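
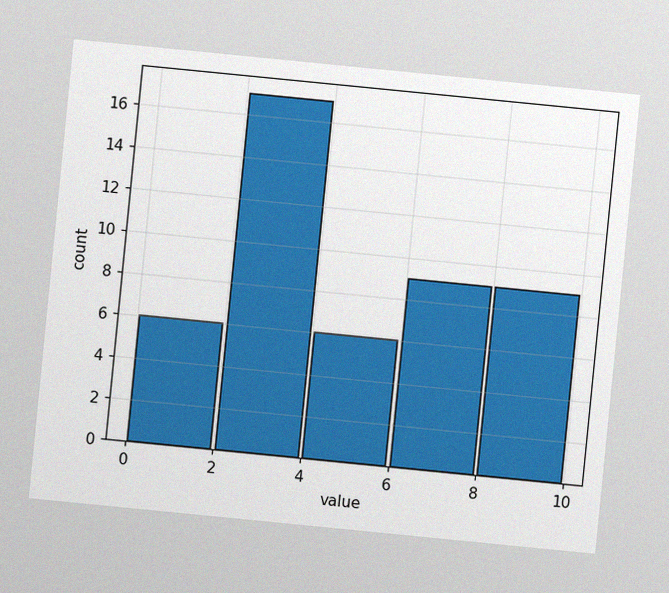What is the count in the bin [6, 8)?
9

The chart is tilted about 6° clockwise, with some photo noise. The [6, 8) bin has height 9.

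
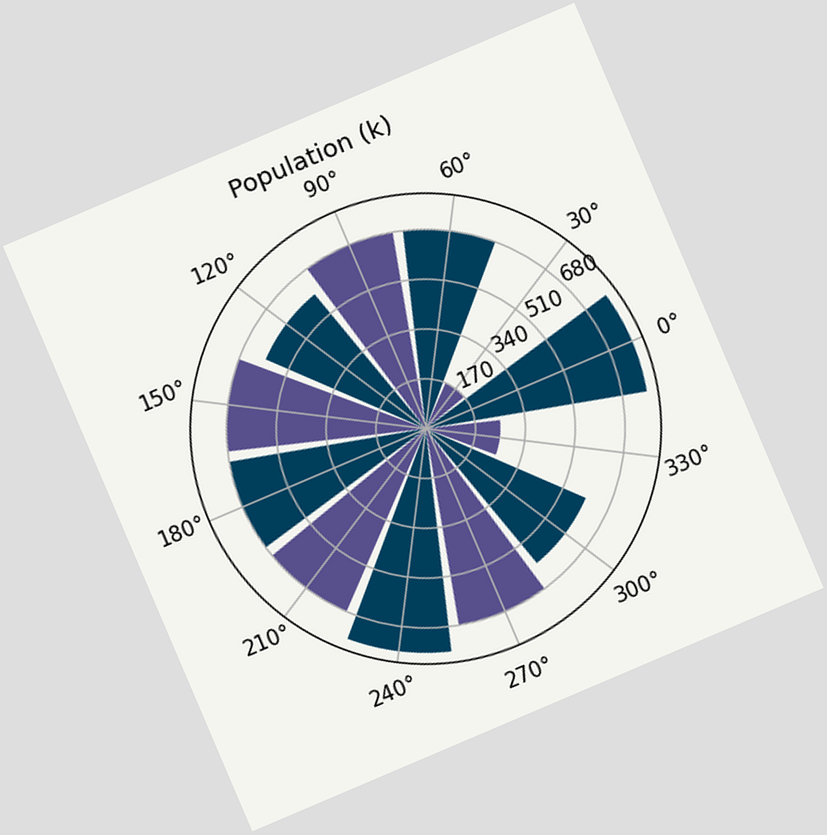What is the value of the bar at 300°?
The chart is tilted about 23° counter-clockwise. The bar at 300° reaches 595k on the radial axis.

595k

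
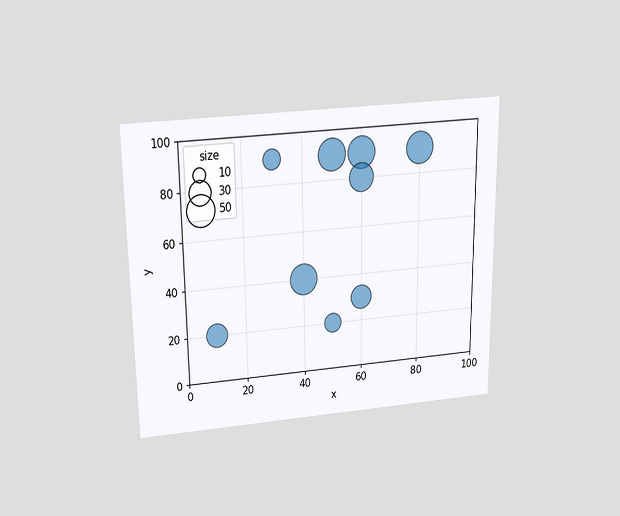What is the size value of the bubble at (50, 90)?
The chart is viewed slightly from above. Matching the bubble at (50, 90) against the size legend gives 50.

50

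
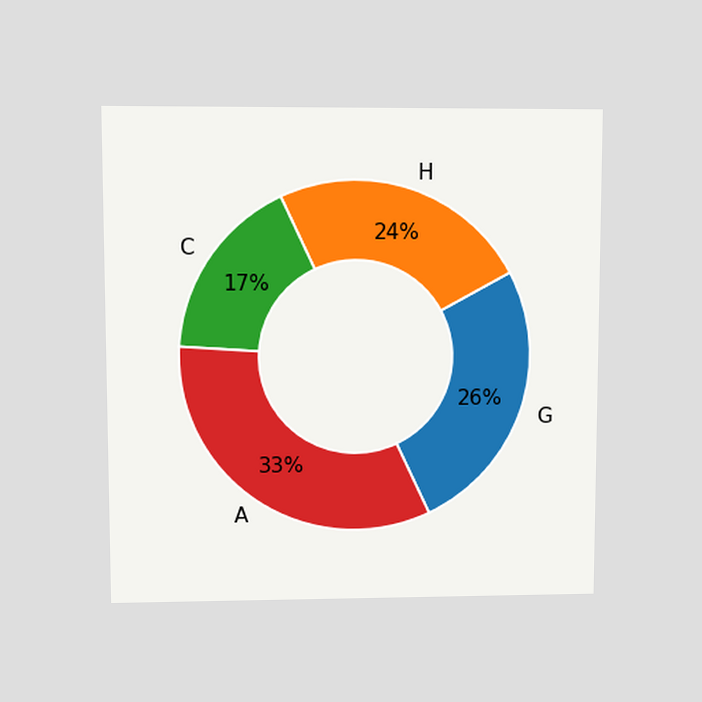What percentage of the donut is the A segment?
The chart is viewed at a slight angle. The A segment takes up 33% of the ring.

33%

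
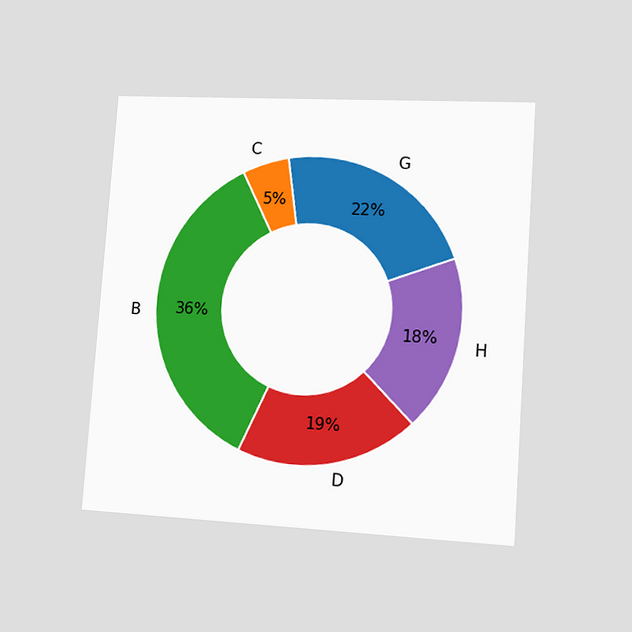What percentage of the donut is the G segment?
22%

The chart is tilted about 4° clockwise and viewed slightly from the right. The G segment takes up 22% of the ring.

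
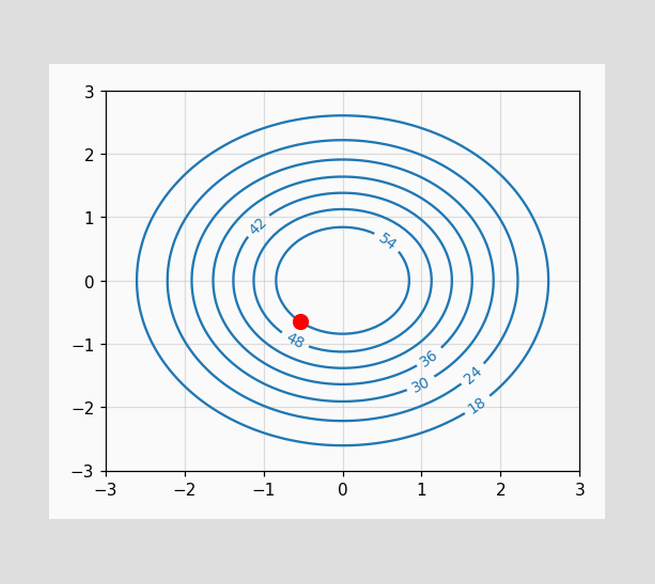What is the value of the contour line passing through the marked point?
54

The marked point sits on the contour labelled 54.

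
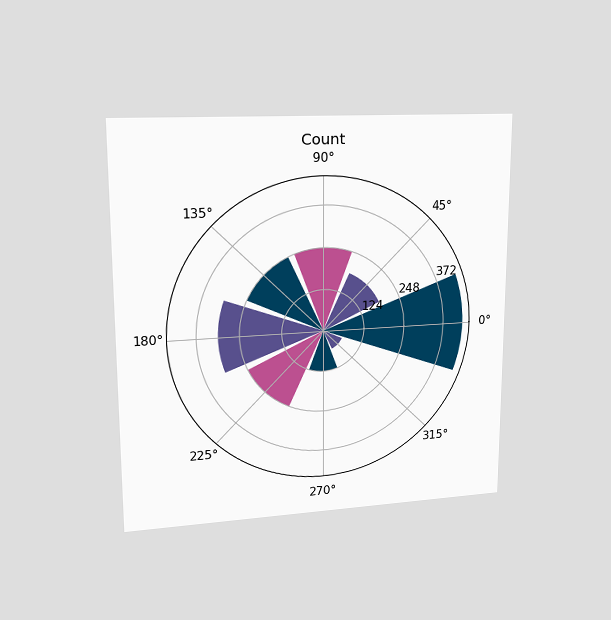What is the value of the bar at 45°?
186

The chart is viewed at a slight angle. The bar at 45° reaches 186 on the radial axis.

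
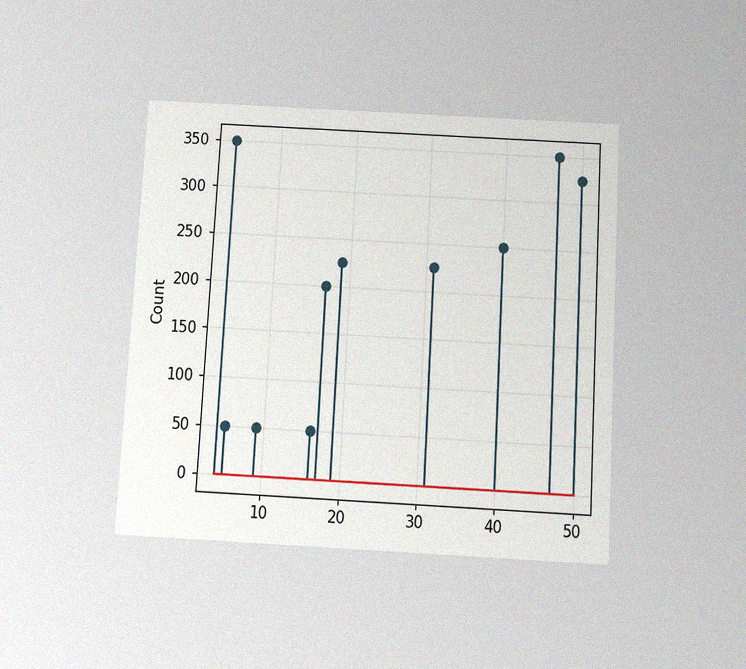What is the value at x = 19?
The chart is tilted about 3° clockwise and viewed slightly from below, with some photo noise. The stem at x=19 reaches 225.

225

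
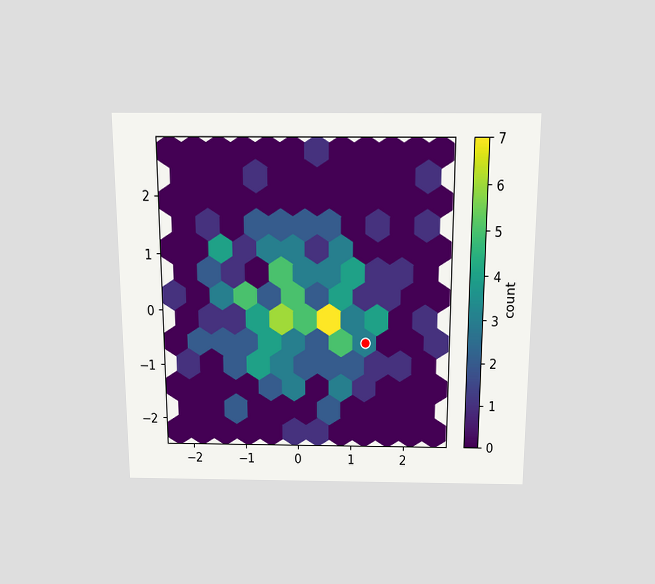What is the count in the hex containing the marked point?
3

The chart is viewed slightly from above. The marked hex reads 3 on the colorbar.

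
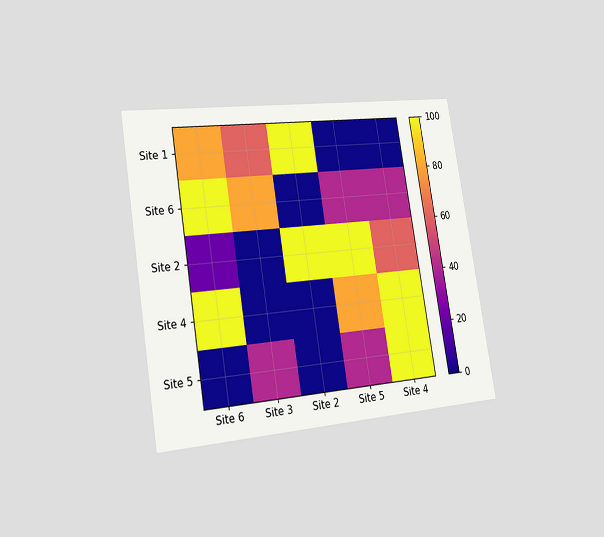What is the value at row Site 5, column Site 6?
0

The chart is tilted about 9° counter-clockwise and viewed slightly from the left. Matching cell (Site 5, Site 6) against the colorbar gives 0.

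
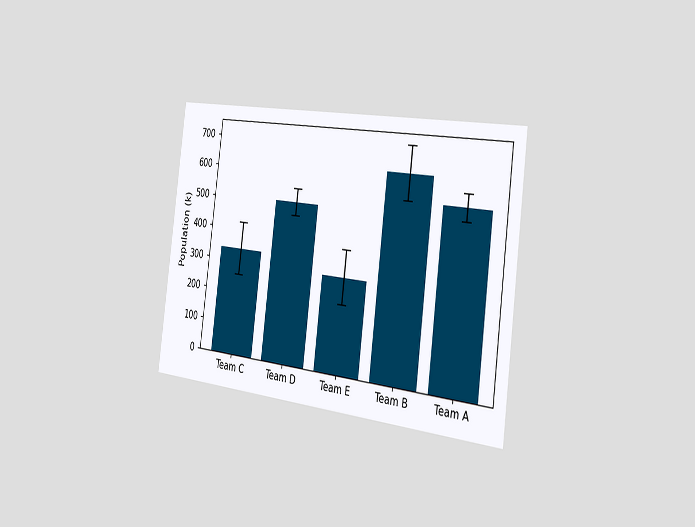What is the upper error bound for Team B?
The chart is tilted about 7° clockwise and viewed slightly from the right. The Team B bar's upper whisker reaches 714k.

714k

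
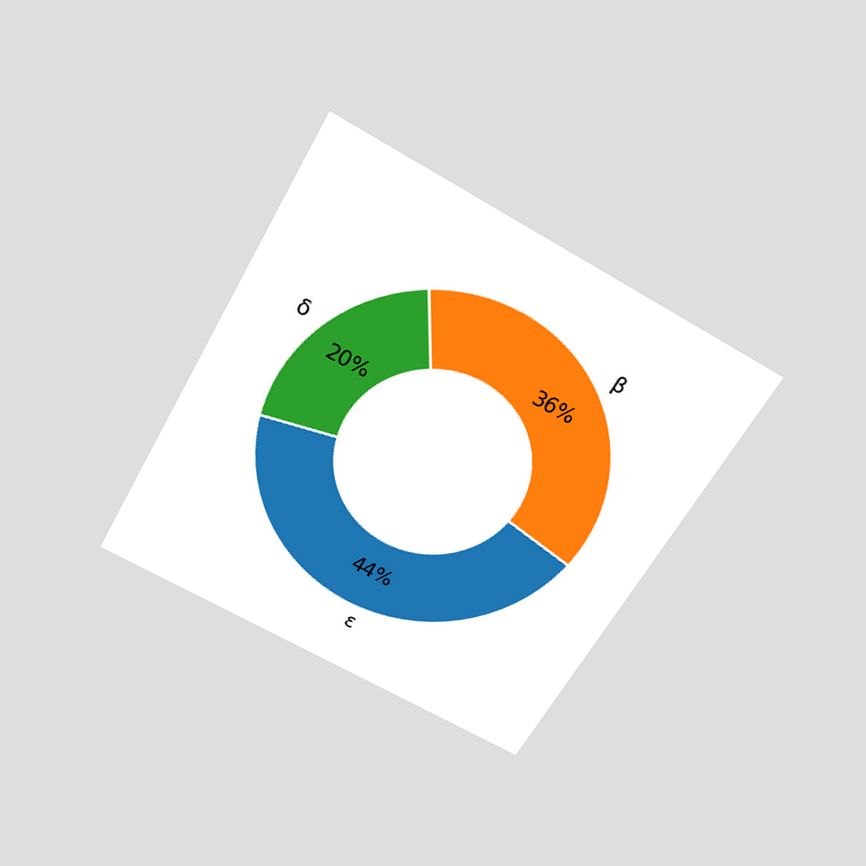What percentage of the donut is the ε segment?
44%

The chart is tilted about 30° clockwise and viewed slightly from above. The ε segment takes up 44% of the ring.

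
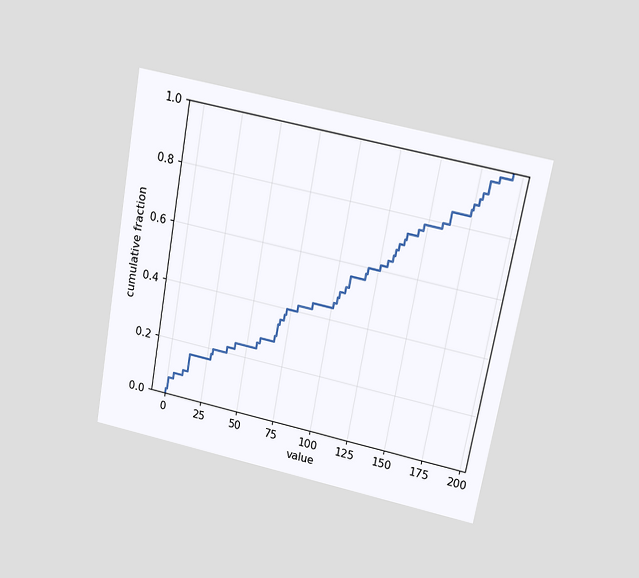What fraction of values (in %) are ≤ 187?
The chart is tilted about 10° clockwise and viewed slightly from above. At x=187 the ECDF step is at 98%.

98%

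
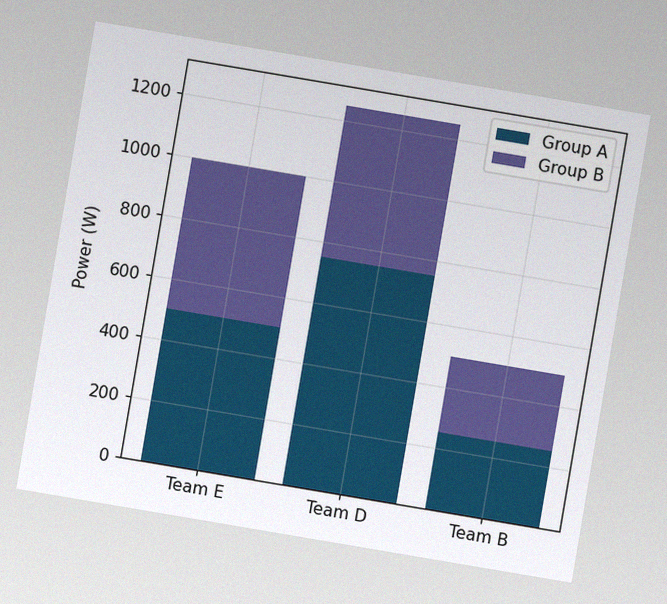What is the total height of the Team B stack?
The chart is tilted about 10° clockwise, with some photo noise. The Team B stack's top reaches 500W on the y-axis.

500W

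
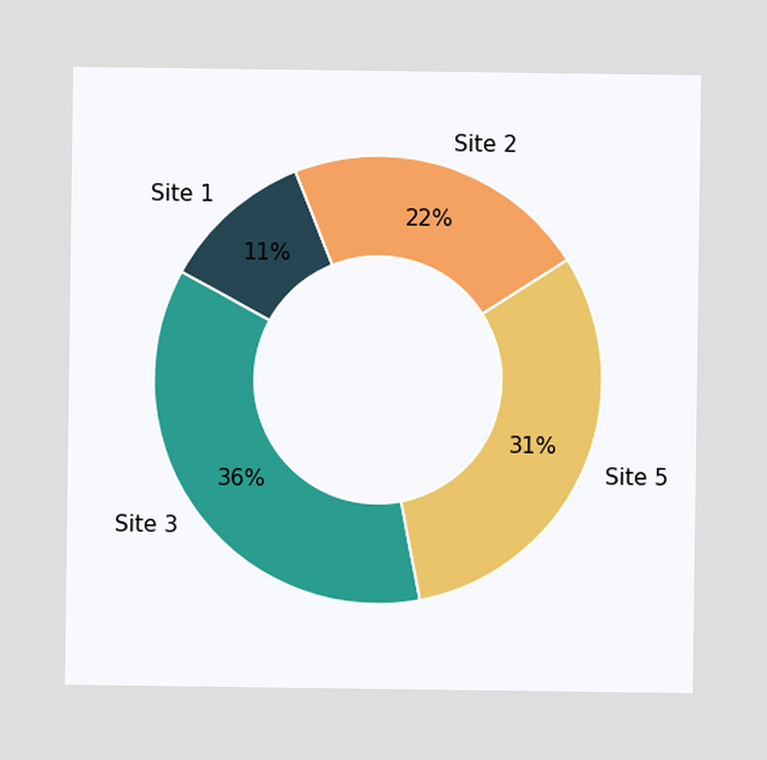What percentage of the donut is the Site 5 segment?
31%

The Site 5 segment takes up 31% of the ring.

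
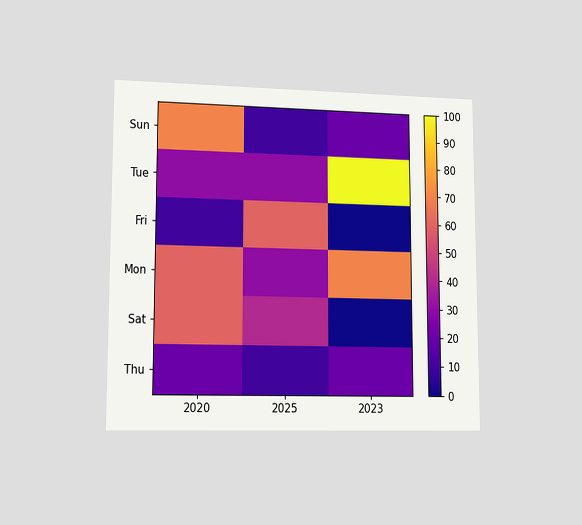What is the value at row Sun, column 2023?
The chart is viewed at a slight angle. Matching cell (Sun, 2023) against the colorbar gives 20.

20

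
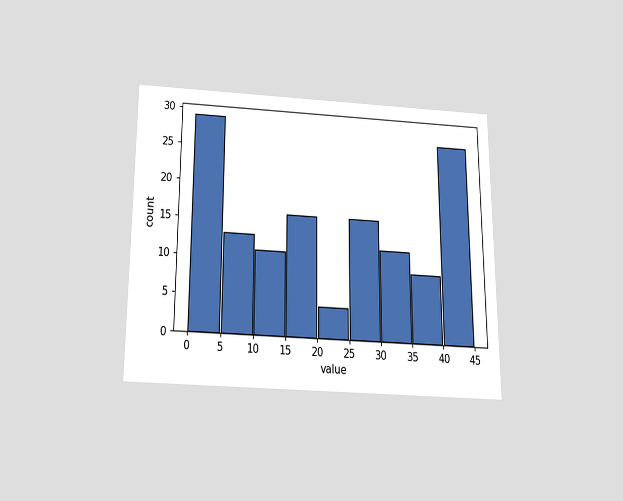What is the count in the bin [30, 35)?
The chart is viewed slightly from below. The [30, 35) bin has height 12.

12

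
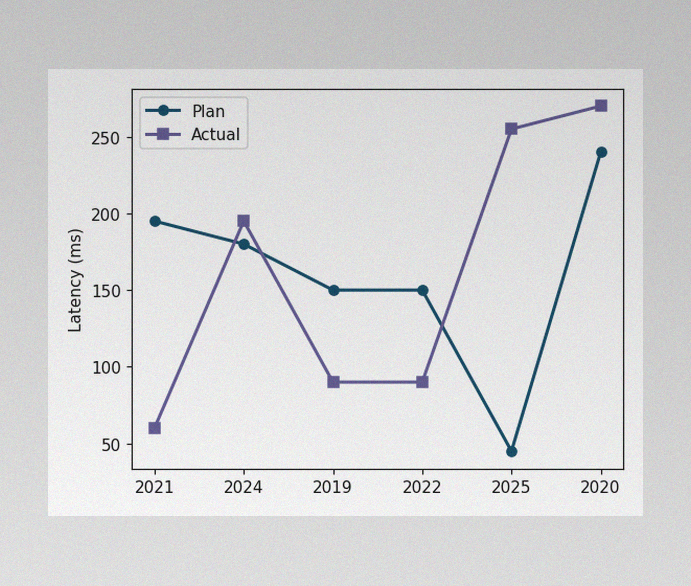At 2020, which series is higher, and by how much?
Actual, by 30ms

The image has some photo noise and uneven lighting. At 2020, Actual sits above the other line by 30ms.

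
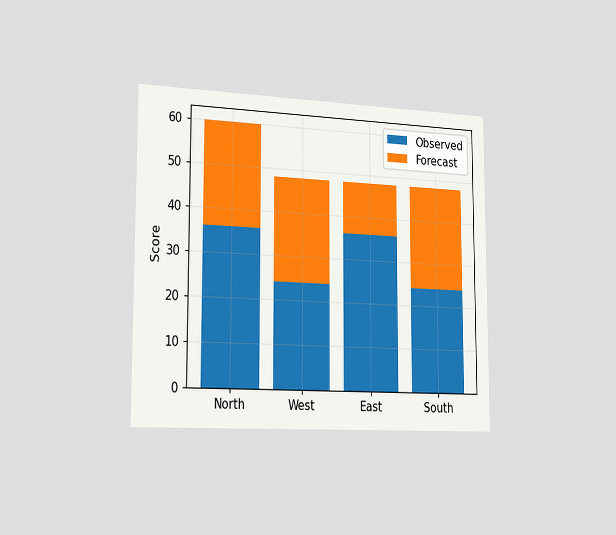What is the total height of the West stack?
The chart is viewed slightly from the left. The West stack's top reaches 48 on the y-axis.

48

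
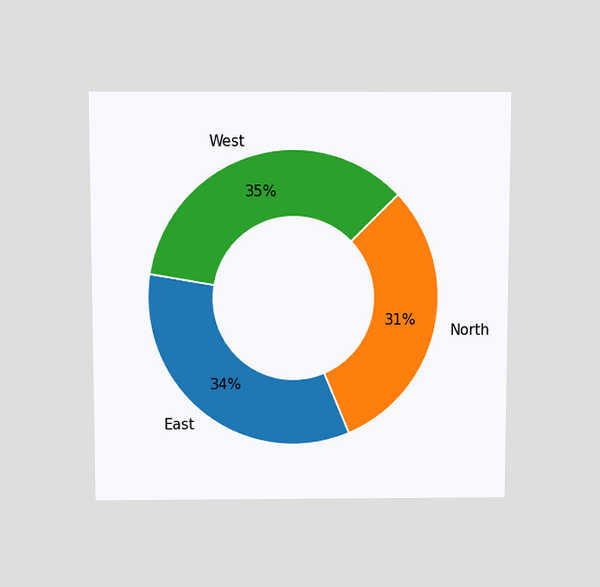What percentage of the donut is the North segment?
The chart is viewed slightly from above. The North segment takes up 31% of the ring.

31%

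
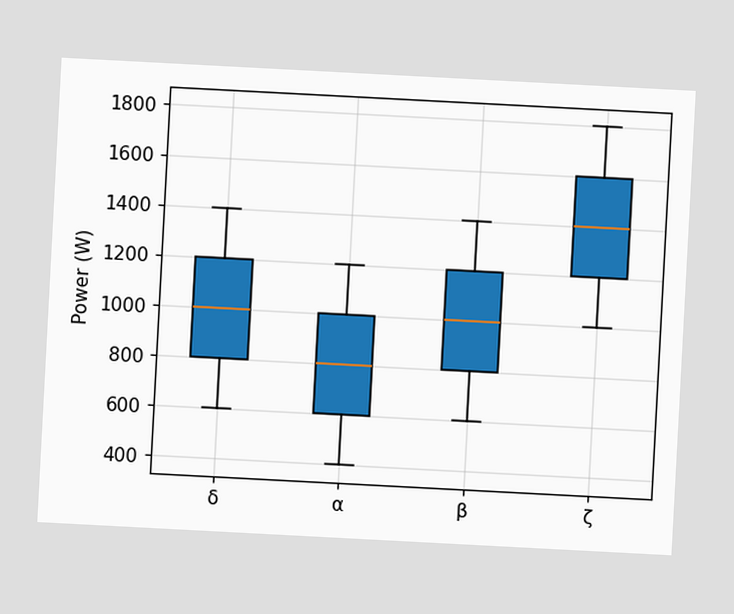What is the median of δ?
The chart is tilted about 3° clockwise. The median line in the δ box sits at 1000W.

1000W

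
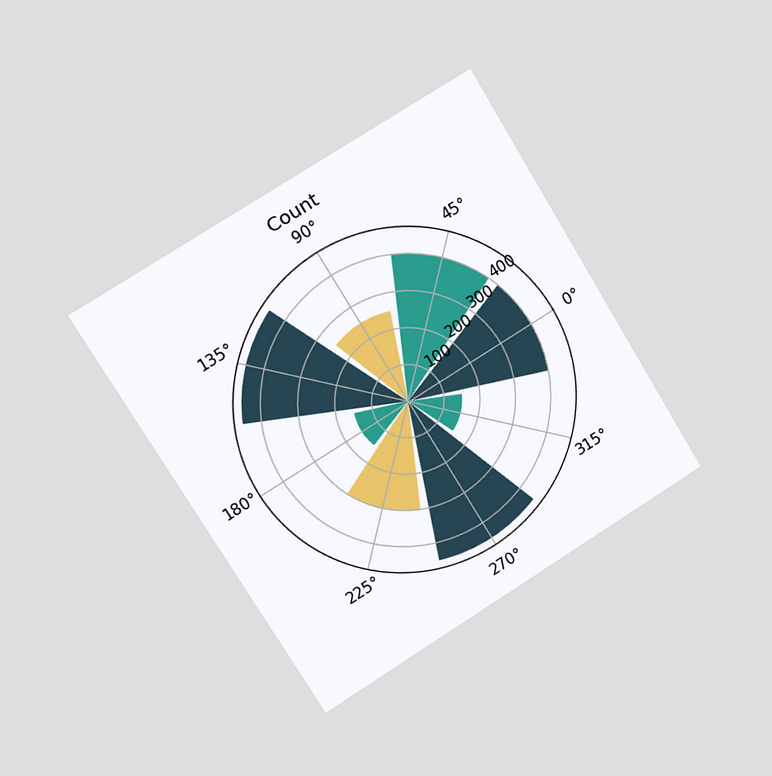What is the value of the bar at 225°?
300

The chart is tilted about 31° counter-clockwise and viewed slightly from the left. The bar at 225° reaches 300 on the radial axis.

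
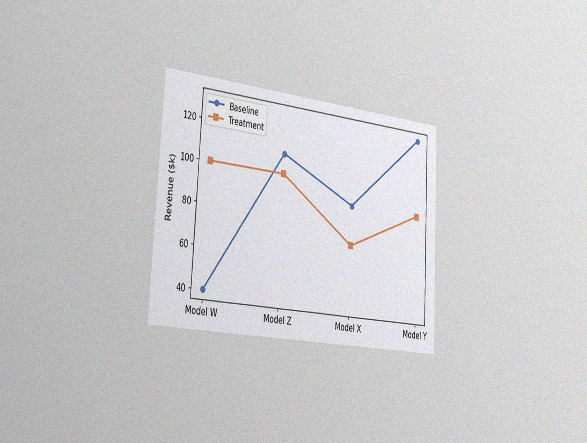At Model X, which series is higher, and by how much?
Baseline, by $20k

The chart is tilted about 3° clockwise and viewed slightly from the left, with some photo noise. At Model X, Baseline sits above the other line by $20k.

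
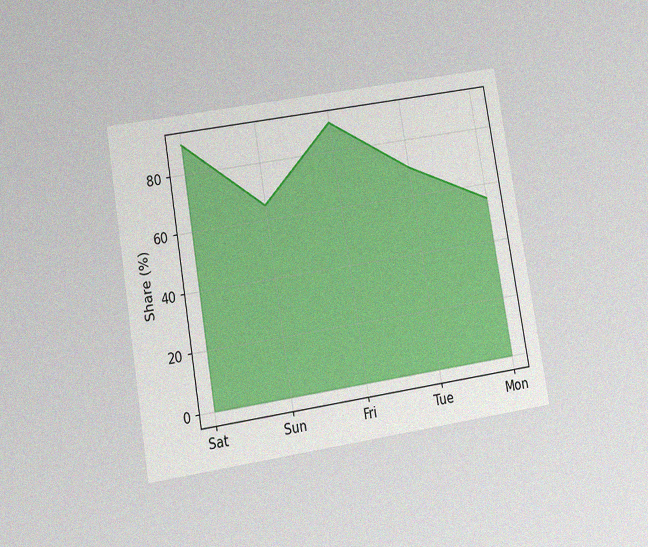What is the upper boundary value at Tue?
70%

The chart is tilted about 9° counter-clockwise and viewed slightly from below, with some photo noise. At Tue the upper boundary is at 70%.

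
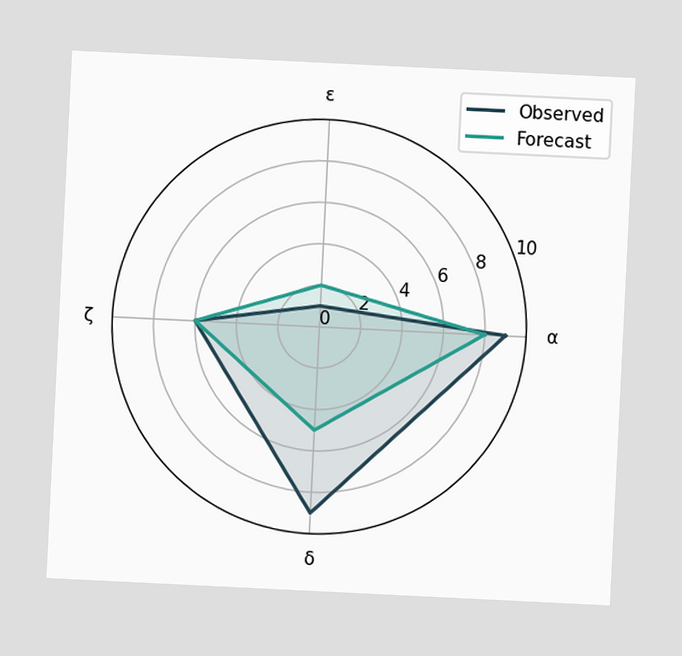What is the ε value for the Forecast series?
The chart is tilted about 3° clockwise. On the ε axis, Forecast reaches 2.

2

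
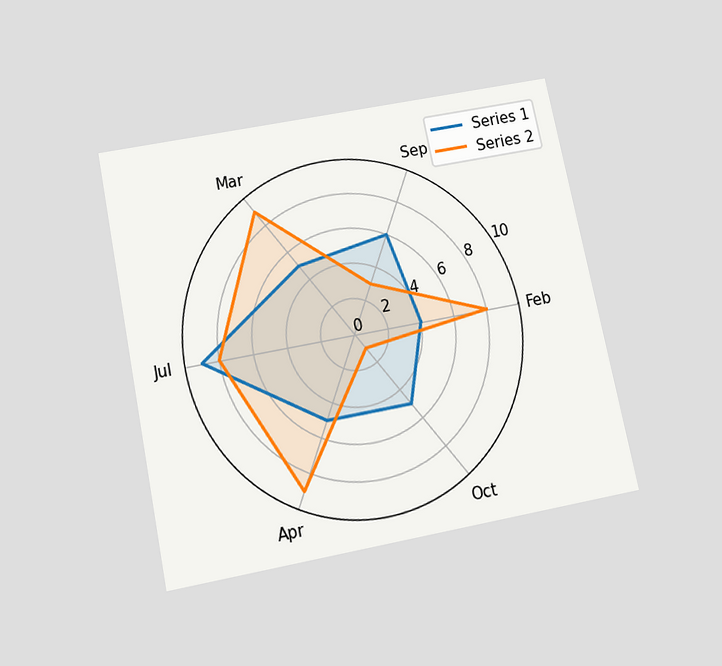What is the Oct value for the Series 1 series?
The chart is tilted about 12° counter-clockwise and viewed slightly from below. On the Oct axis, Series 1 reaches 5.

5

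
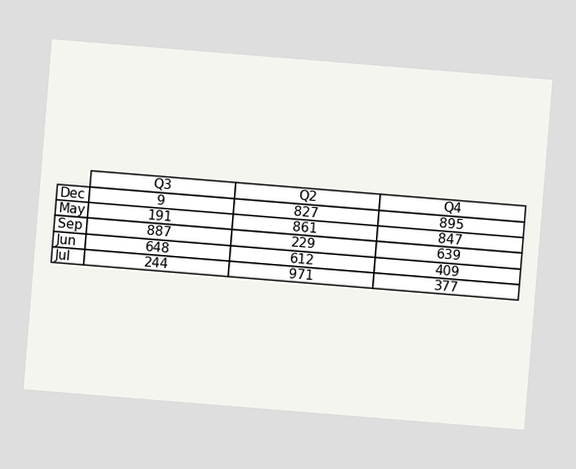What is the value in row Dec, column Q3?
The chart is tilted about 5° clockwise. The (Dec, Q3) cell reads 9.

9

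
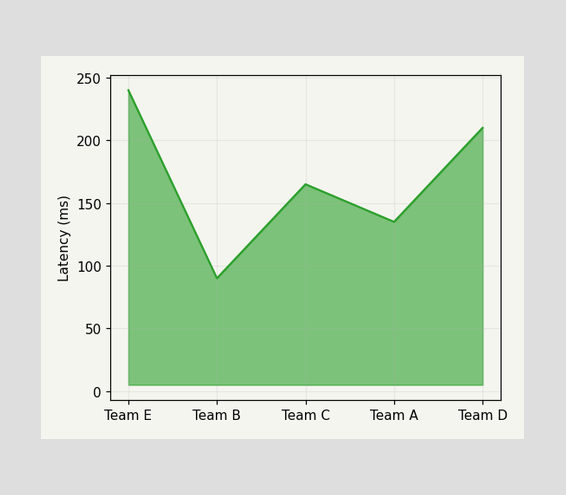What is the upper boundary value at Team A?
At Team A the upper boundary is at 135ms.

135ms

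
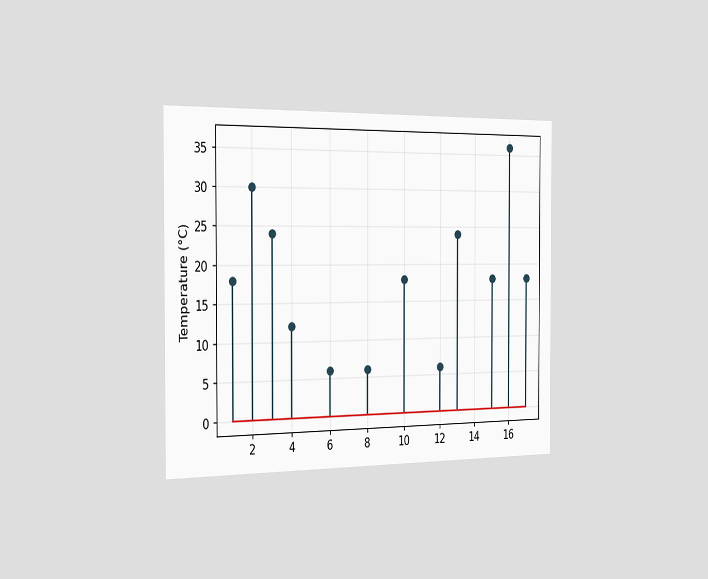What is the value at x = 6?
6°C

The chart is viewed slightly from the left. The stem at x=6 reaches 6°C.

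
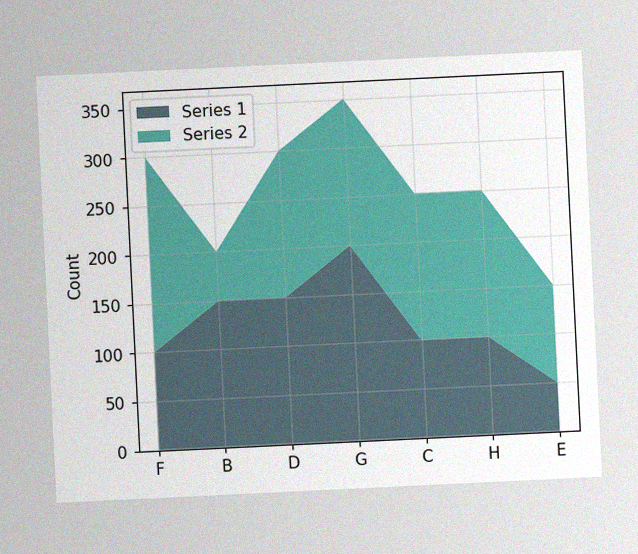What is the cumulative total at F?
The chart is tilted about 3° counter-clockwise, with some photo noise. The stacked total at F reaches 300.

300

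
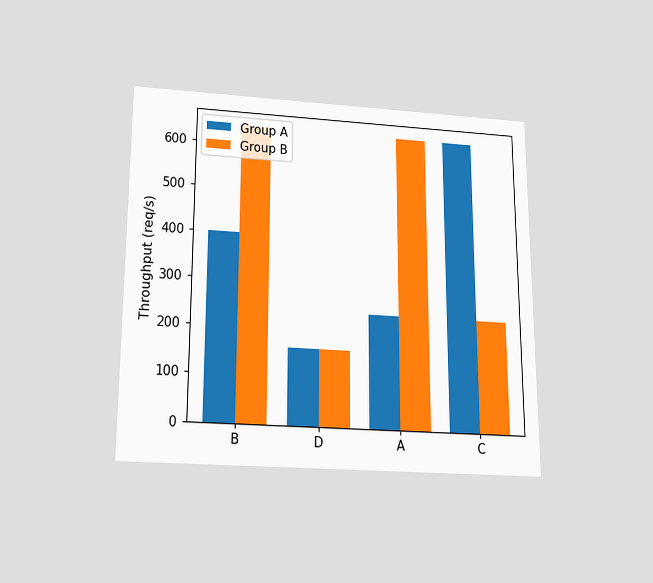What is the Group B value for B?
The chart is viewed slightly from below. The Group B bar at B reaches 640req/s on the y-axis.

640req/s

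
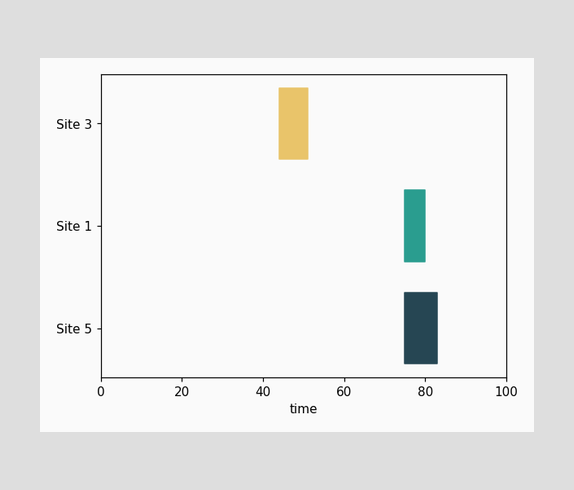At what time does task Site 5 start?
75

The Site 5 bar begins at t=75.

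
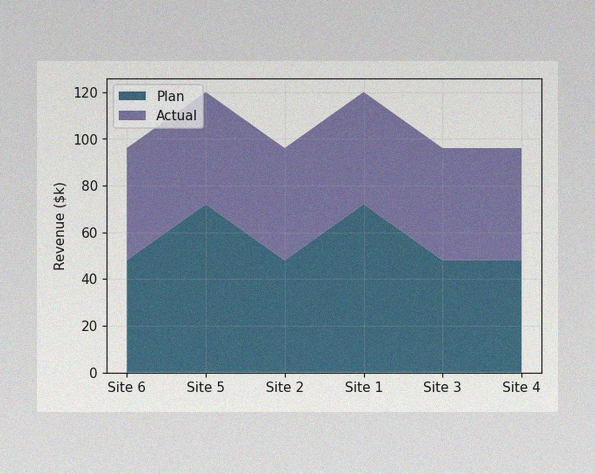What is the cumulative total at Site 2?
$96k

The image has some photo noise and uneven lighting. The stacked total at Site 2 reaches $96k.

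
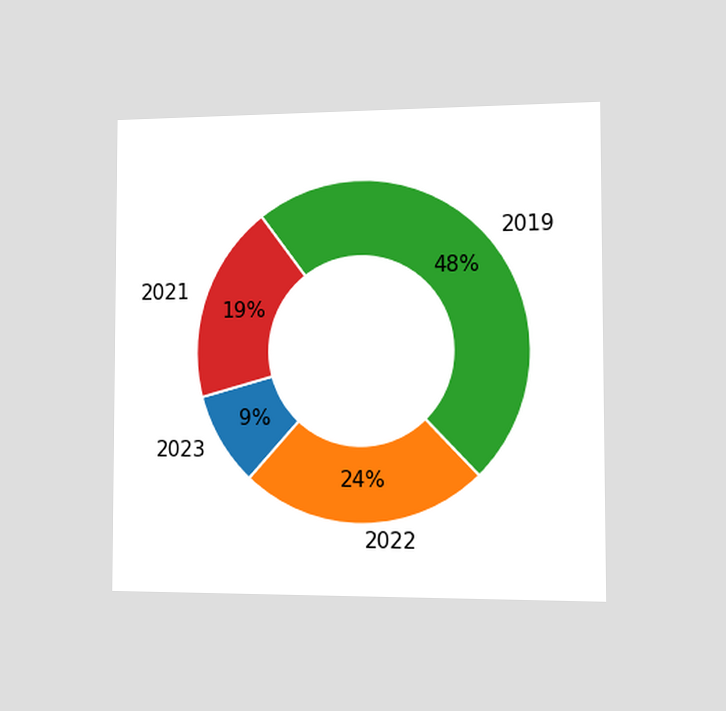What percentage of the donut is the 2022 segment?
The chart is viewed slightly from the right. The 2022 segment takes up 24% of the ring.

24%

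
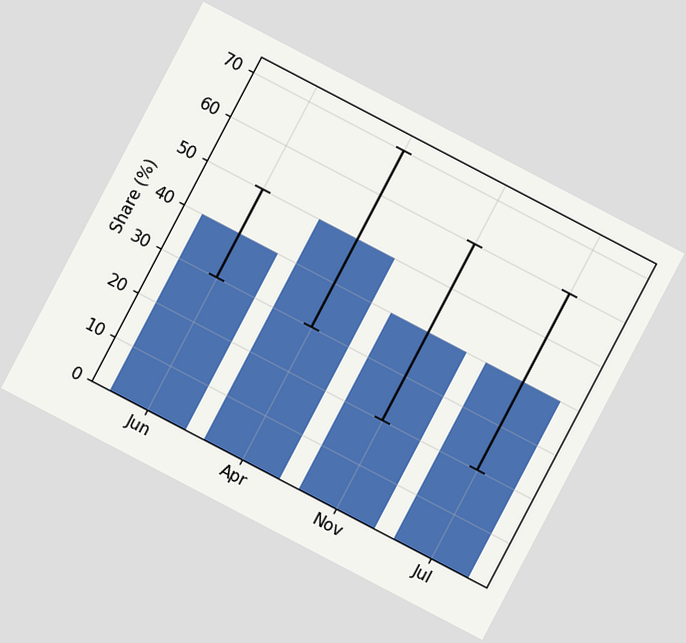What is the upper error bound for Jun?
50%

The chart is tilted about 28° clockwise. The Jun bar's upper whisker reaches 50%.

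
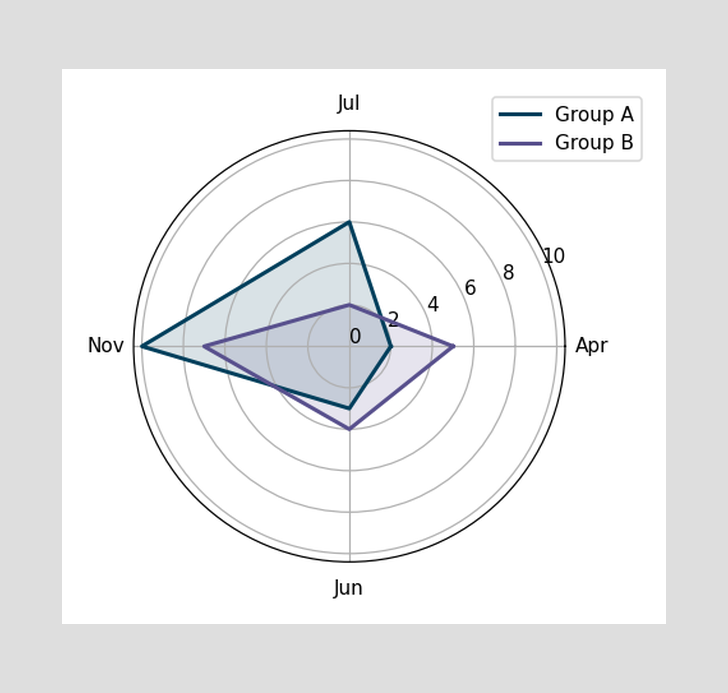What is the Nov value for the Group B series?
On the Nov axis, Group B reaches 7.

7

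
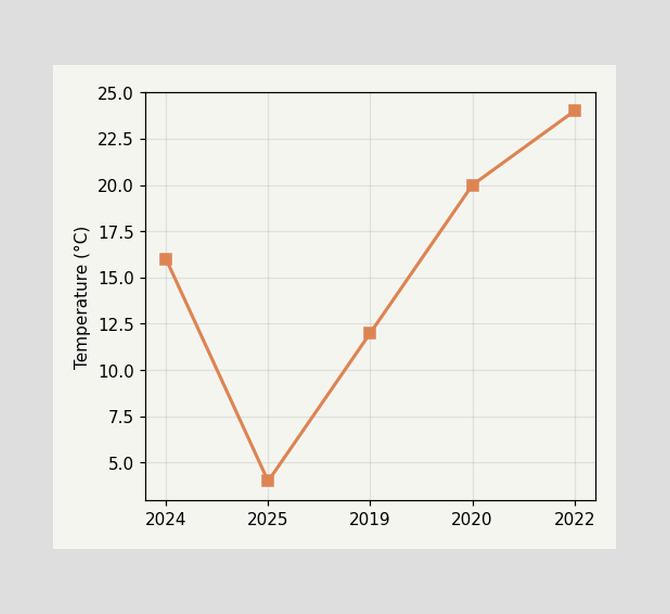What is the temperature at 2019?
12°C

At 2019, the line is at 12°C.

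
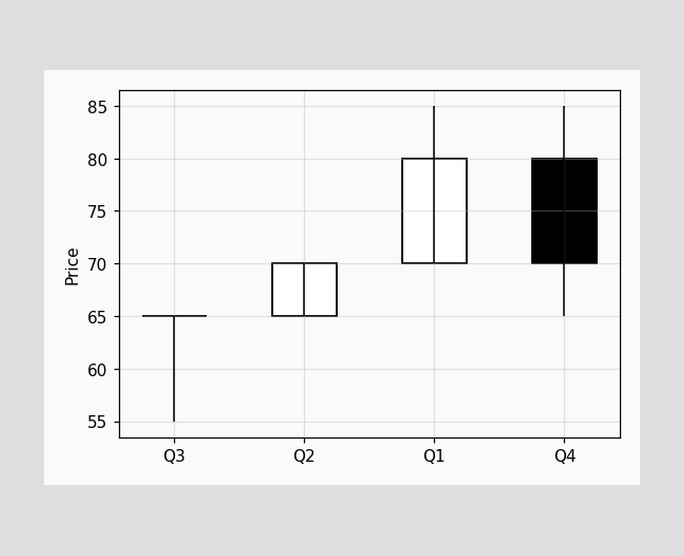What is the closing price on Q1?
80

The Q1 candle closes at 80.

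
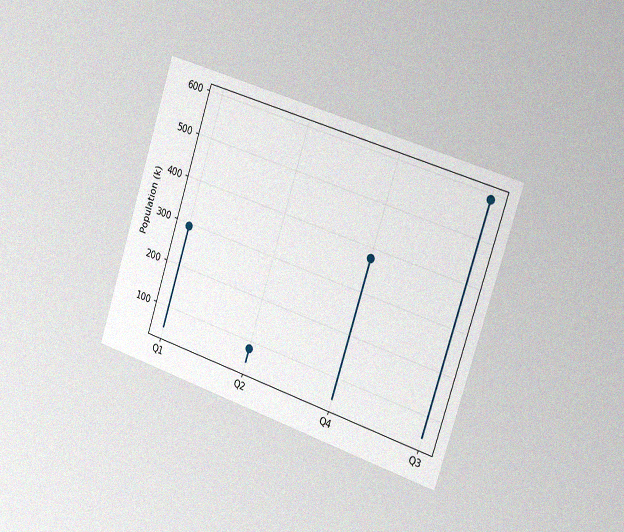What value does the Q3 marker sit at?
The chart is tilted about 18° clockwise and viewed slightly from the right, with some photo noise. The Q3 marker sits at 588k.

588k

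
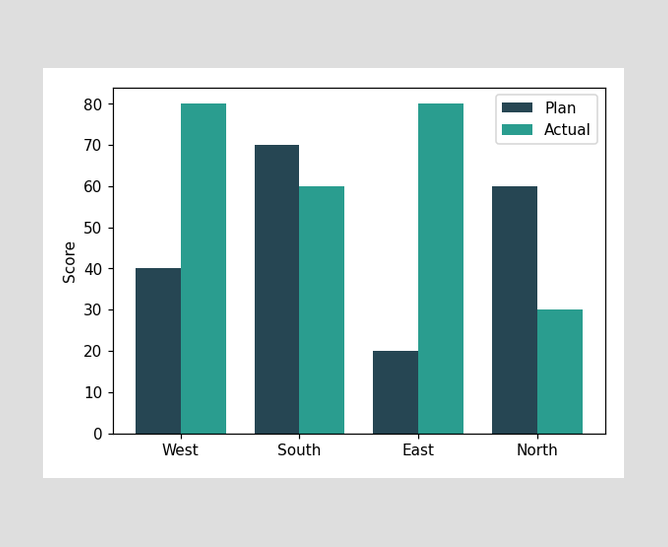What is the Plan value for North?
60

The Plan bar at North reaches 60 on the y-axis.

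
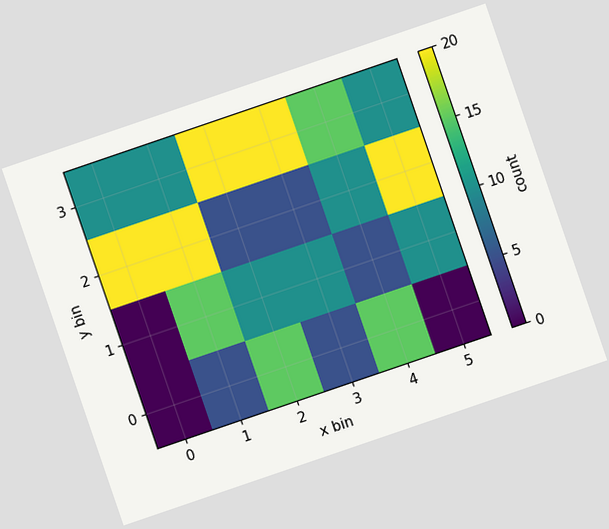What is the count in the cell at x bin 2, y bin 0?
15

The chart is tilted about 19° counter-clockwise. Matching the cell (2, 0) against the colorbar gives 15.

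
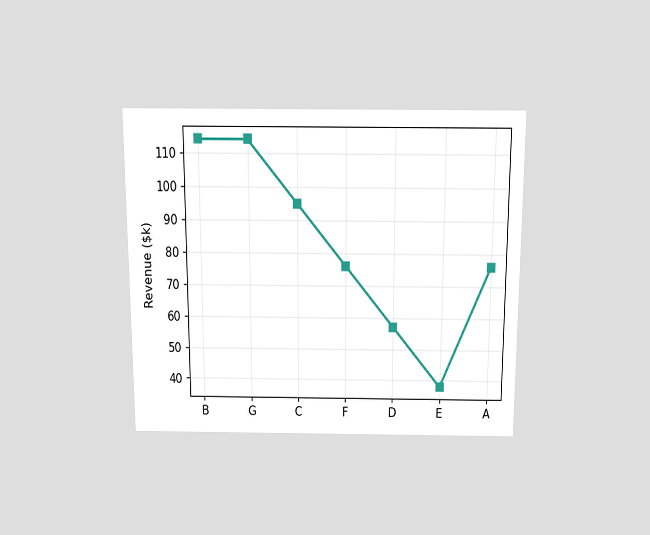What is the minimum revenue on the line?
The chart is viewed slightly from above. The lowest point is at E, and reading across to the y-axis gives $38k.

$38k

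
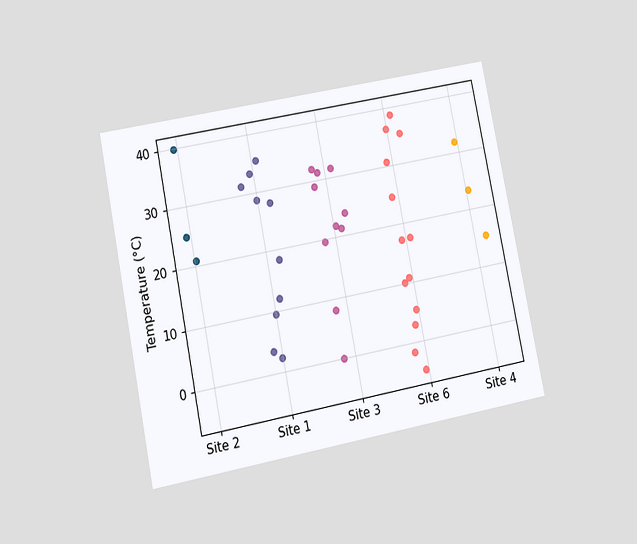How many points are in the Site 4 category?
3

The chart is tilted about 11° counter-clockwise and viewed at a slight angle. Counting the markers in the Site 4 column gives 3.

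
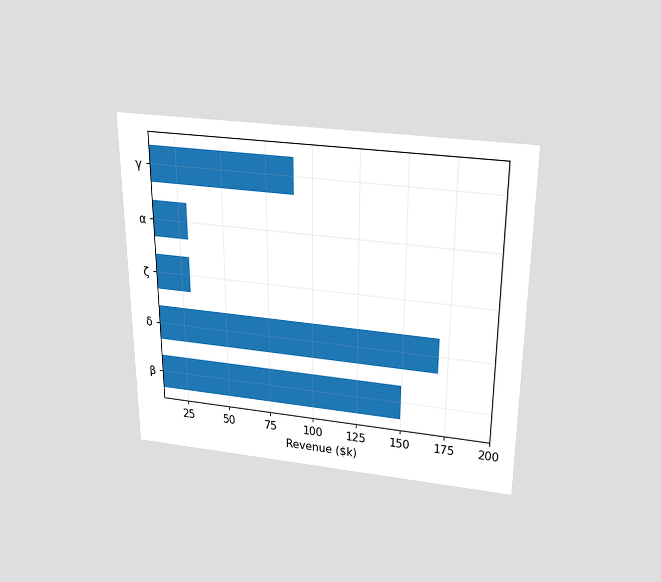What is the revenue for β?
The chart is viewed slightly from above. Reading along the chart's x-axis, the β bar reaches $150k.

$150k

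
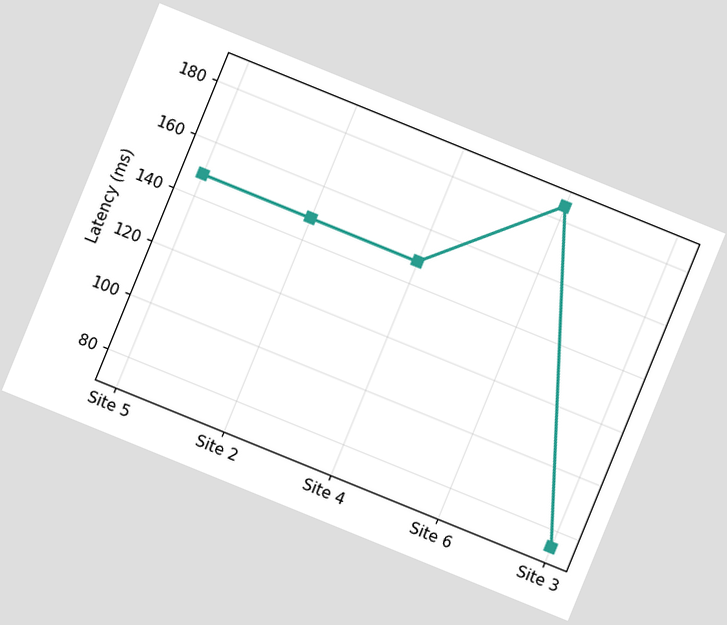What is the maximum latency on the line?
185ms

The chart is tilted about 22° clockwise. The highest point is at Site 6, and reading across to the y-axis gives 185ms.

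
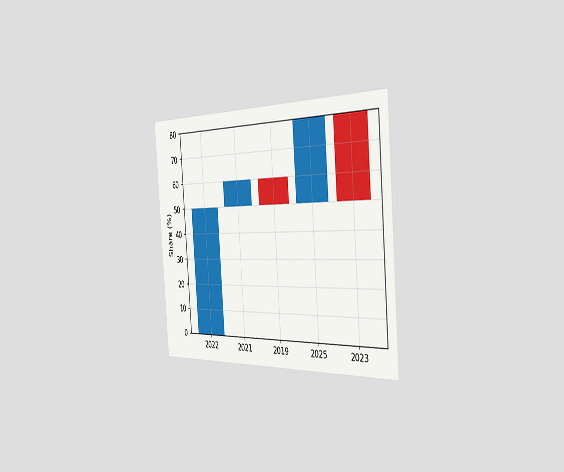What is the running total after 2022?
The chart is tilted about 4° counter-clockwise and viewed slightly from the right. After 2022 the running total reaches 50%.

50%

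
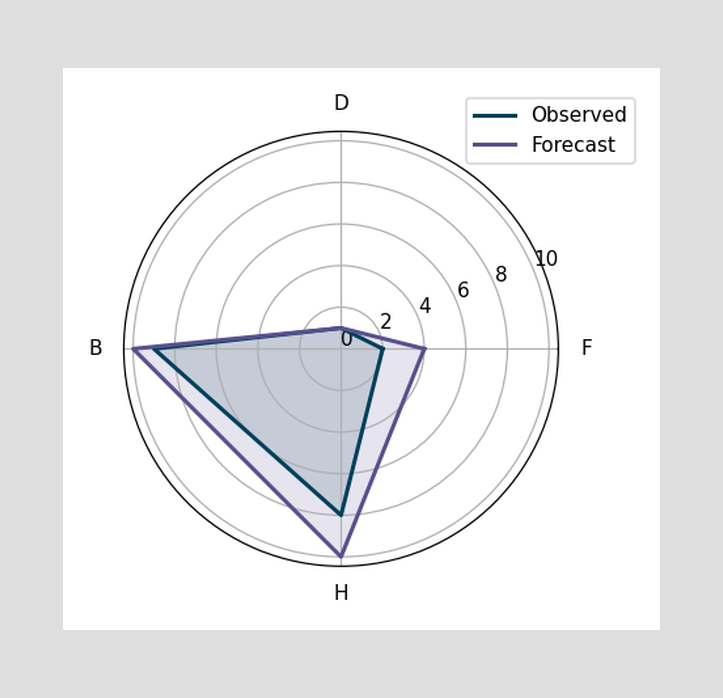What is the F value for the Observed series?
On the F axis, Observed reaches 2.

2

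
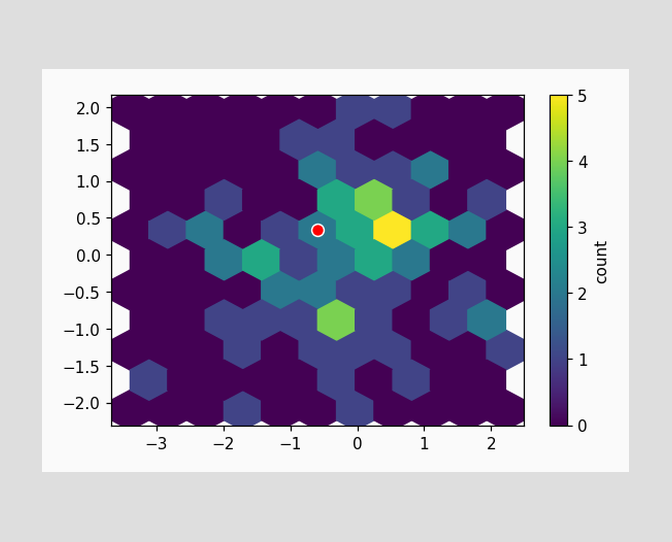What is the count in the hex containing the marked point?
The marked hex reads 2 on the colorbar.

2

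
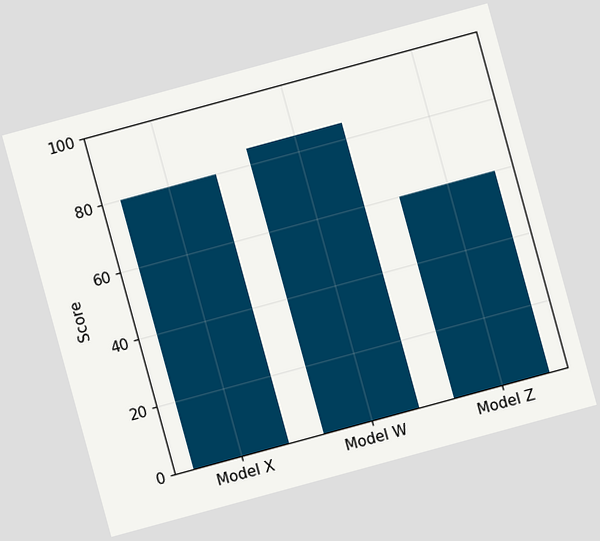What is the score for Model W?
The chart is tilted about 15° counter-clockwise. Reading along the chart's y-axis, the Model W bar reaches 85.

85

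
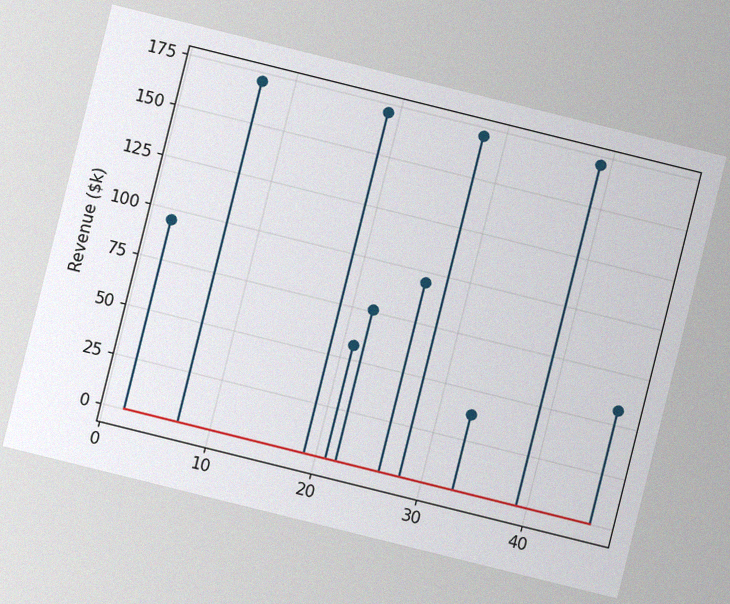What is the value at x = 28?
$171k

The chart is tilted about 14° clockwise, with some photo noise. The stem at x=28 reaches $171k.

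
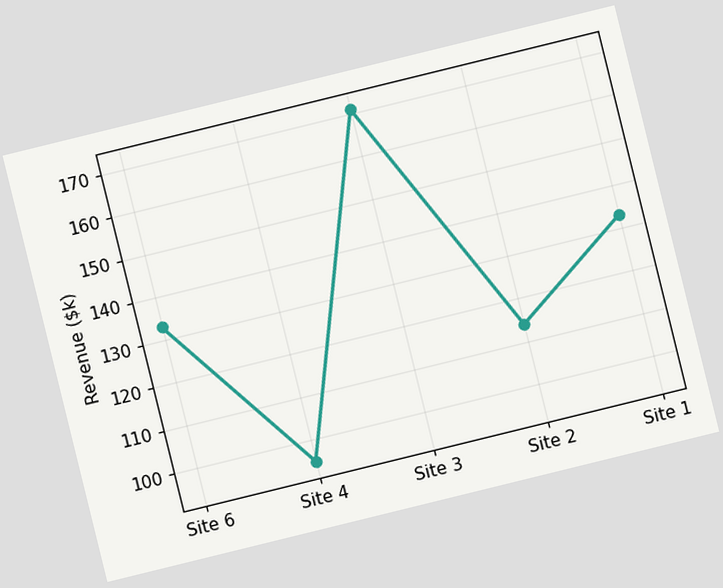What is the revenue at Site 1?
The chart is tilted about 14° counter-clockwise. At Site 1, the line is at $133k.

$133k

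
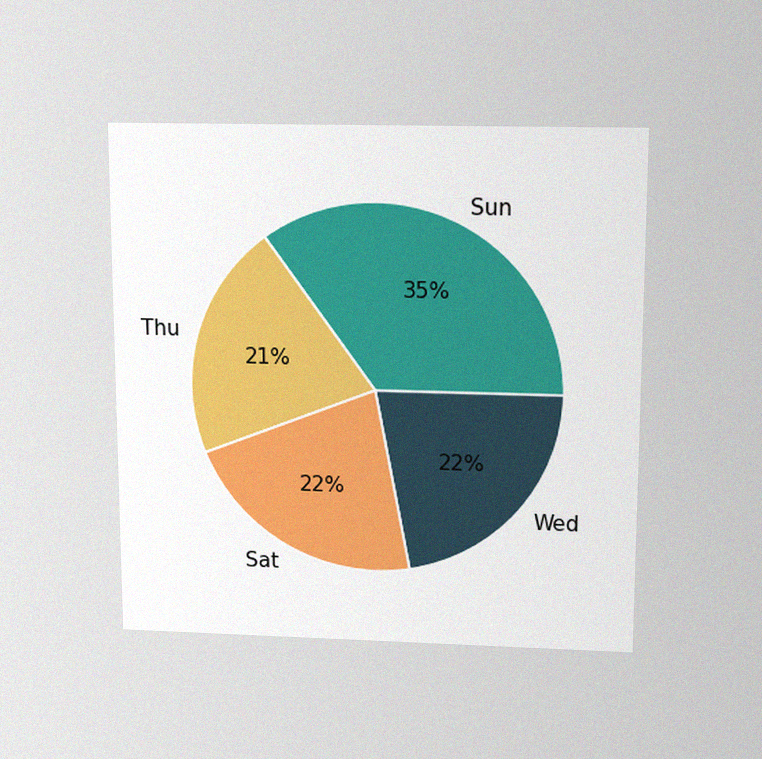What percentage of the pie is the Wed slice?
22%

The chart is viewed slightly from above, with some photo noise. The Wed slice takes up 22% of the pie.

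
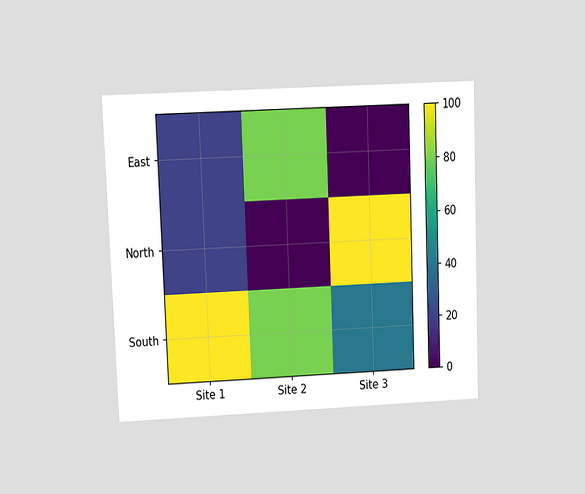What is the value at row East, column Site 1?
The chart is tilted about 2° counter-clockwise and viewed at a slight angle. Matching cell (East, Site 1) against the colorbar gives 20.

20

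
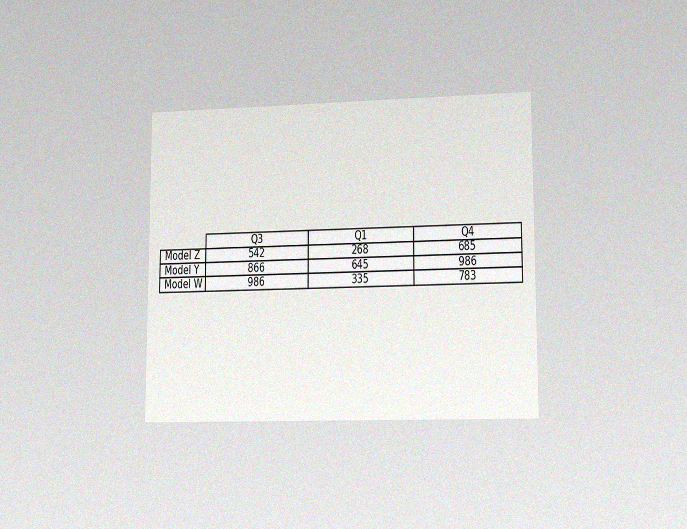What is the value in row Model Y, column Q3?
866

The chart is viewed at a slight angle, with some photo noise. The (Model Y, Q3) cell reads 866.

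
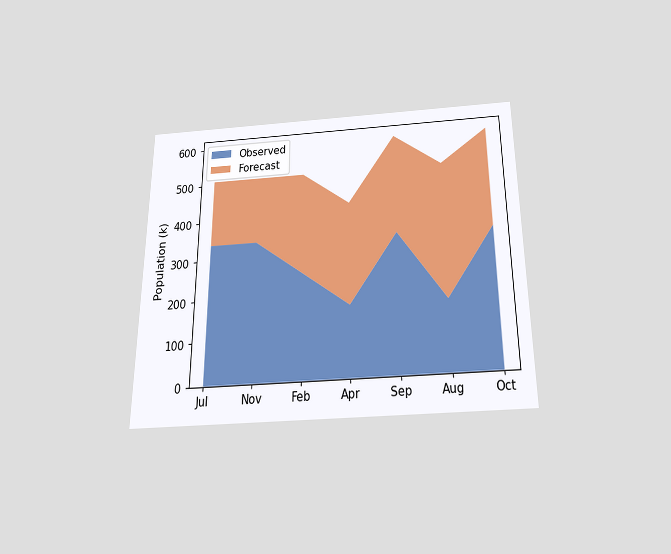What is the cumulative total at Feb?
The chart is viewed slightly from below. The stacked total at Feb reaches 510k.

510k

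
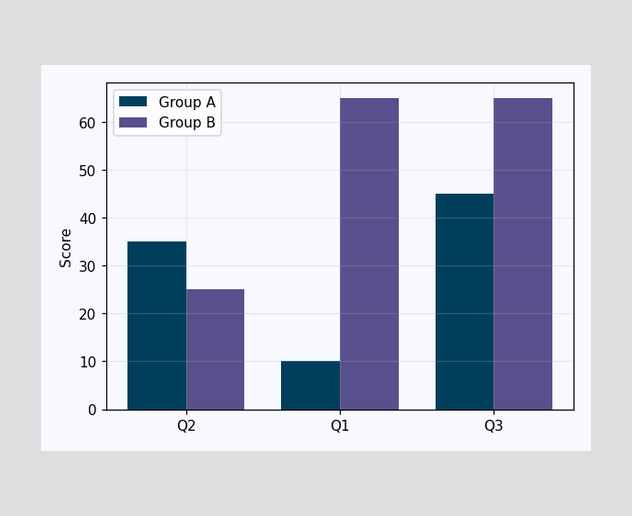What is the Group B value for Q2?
The Group B bar at Q2 reaches 25 on the y-axis.

25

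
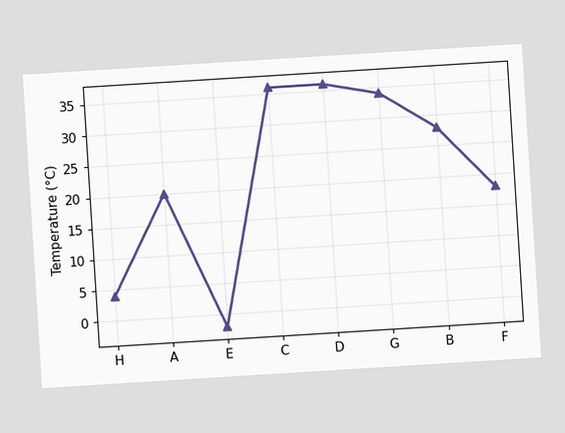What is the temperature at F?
The chart is tilted about 4° counter-clockwise. At F, the line is at 18°C.

18°C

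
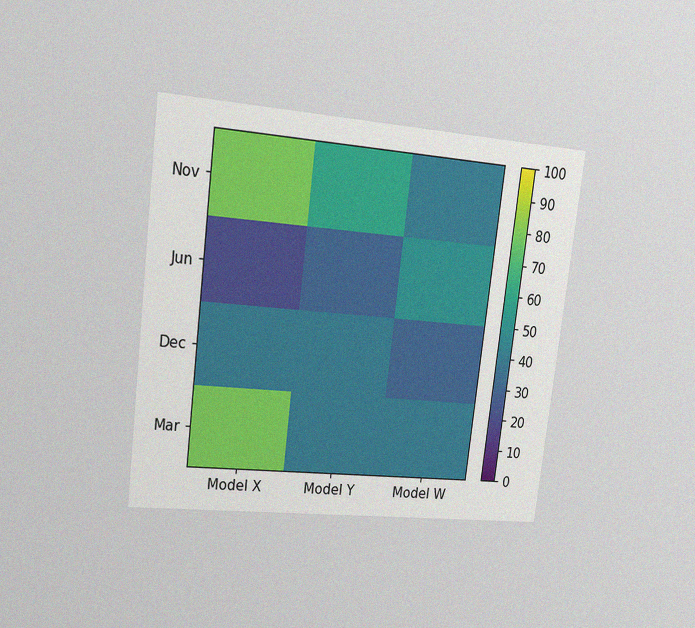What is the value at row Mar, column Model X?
80

The chart is tilted about 7° clockwise and viewed at a slight angle, with some photo noise. Matching cell (Mar, Model X) against the colorbar gives 80.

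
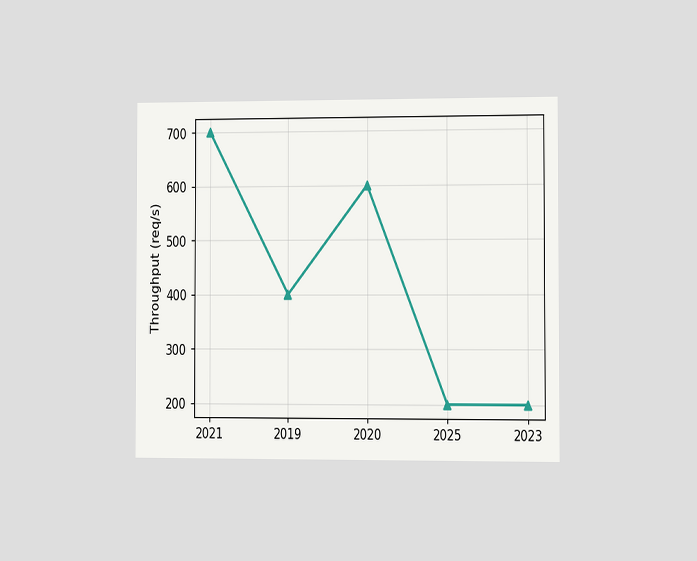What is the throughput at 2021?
The chart is viewed slightly from the right. At 2021, the line is at 700req/s.

700req/s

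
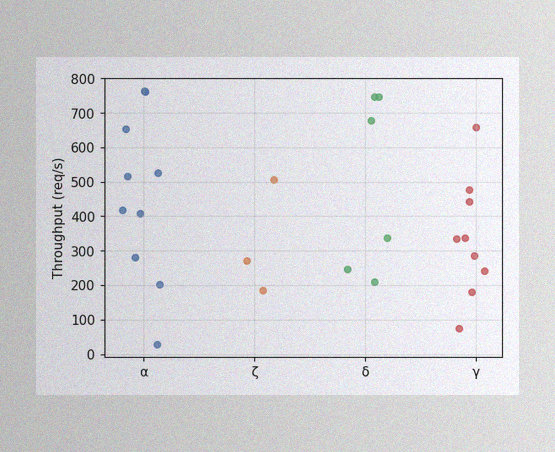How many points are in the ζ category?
3

The image has some photo noise and uneven lighting. Counting the markers in the ζ column gives 3.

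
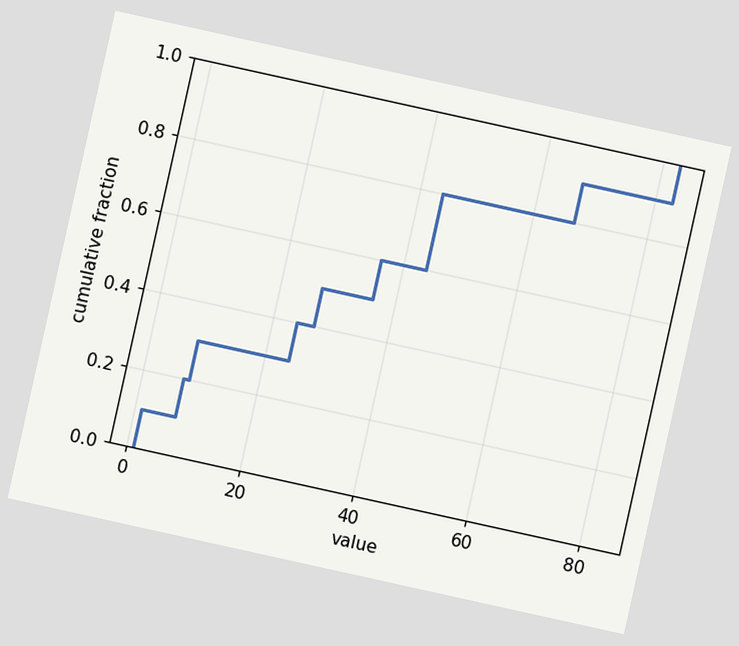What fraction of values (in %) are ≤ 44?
The chart is tilted about 12° clockwise. At x=44 the ECDF step is at 80%.

80%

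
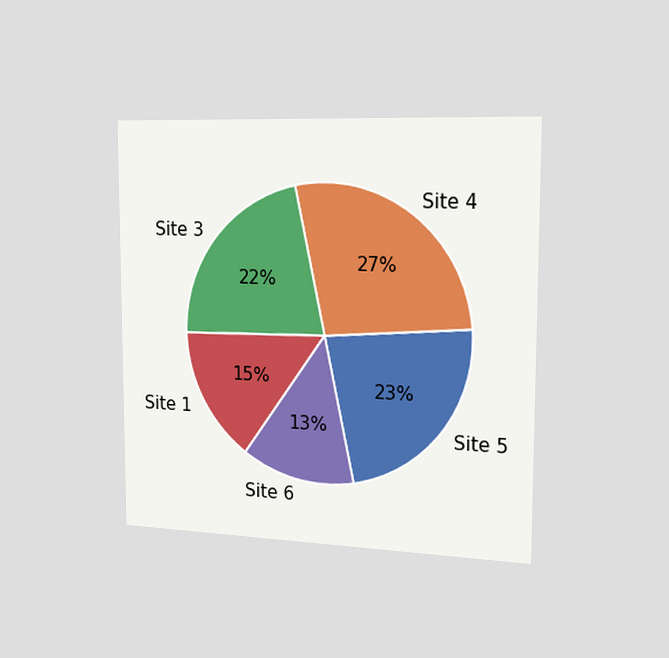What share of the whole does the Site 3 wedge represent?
22%

The chart is viewed slightly from the right. The Site 3 slice takes up 22% of the pie.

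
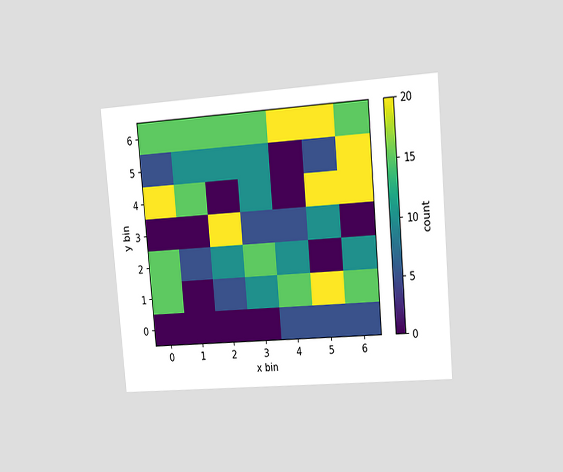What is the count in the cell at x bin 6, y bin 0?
The chart is tilted about 5° counter-clockwise and viewed slightly from the right. Matching the cell (6, 0) against the colorbar gives 5.

5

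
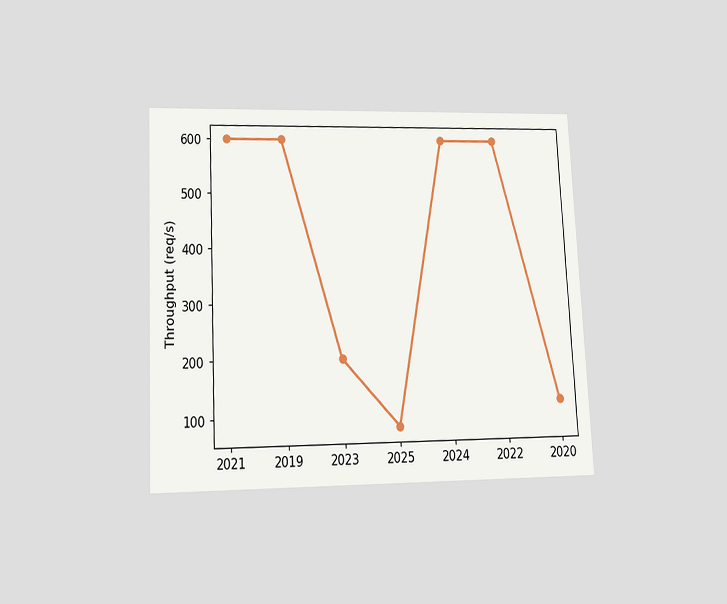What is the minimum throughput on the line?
The chart is tilted about 3° counter-clockwise and viewed slightly from below. The lowest point is at 2025, and reading across to the y-axis gives 80req/s.

80req/s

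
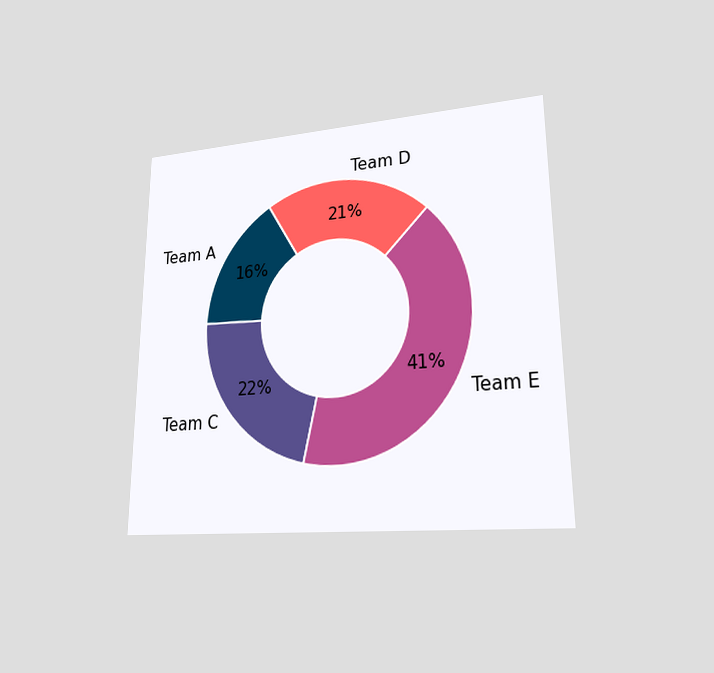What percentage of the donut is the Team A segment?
The chart is viewed at a slight angle. The Team A segment takes up 16% of the ring.

16%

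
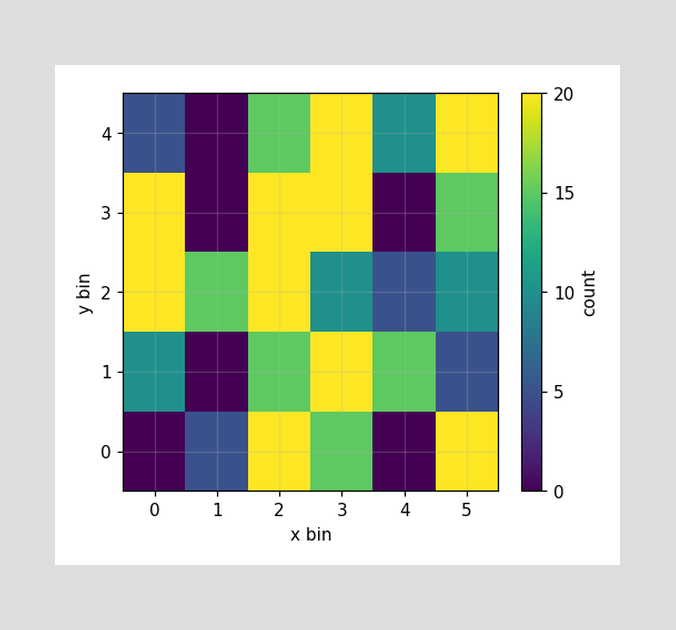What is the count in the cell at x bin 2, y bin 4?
15

Matching the cell (2, 4) against the colorbar gives 15.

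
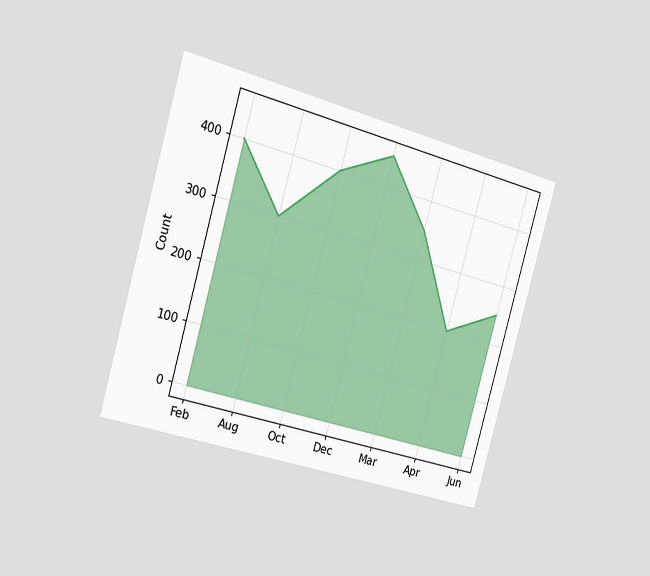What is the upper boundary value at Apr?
200

The chart is tilted about 16° clockwise and viewed slightly from the left. At Apr the upper boundary is at 200.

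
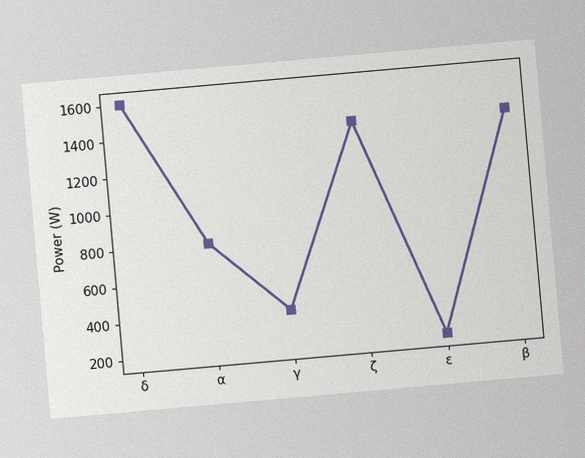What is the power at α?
The chart is tilted about 5° counter-clockwise, with some photo noise. At α, the line is at 800W.

800W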